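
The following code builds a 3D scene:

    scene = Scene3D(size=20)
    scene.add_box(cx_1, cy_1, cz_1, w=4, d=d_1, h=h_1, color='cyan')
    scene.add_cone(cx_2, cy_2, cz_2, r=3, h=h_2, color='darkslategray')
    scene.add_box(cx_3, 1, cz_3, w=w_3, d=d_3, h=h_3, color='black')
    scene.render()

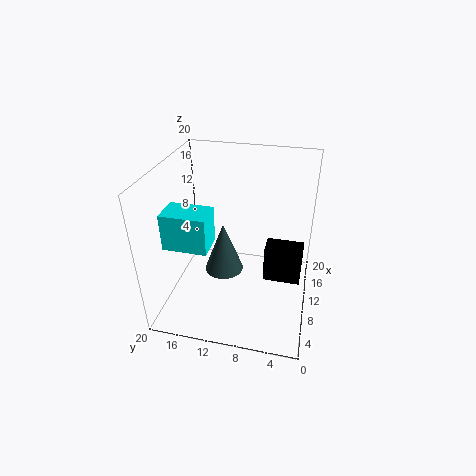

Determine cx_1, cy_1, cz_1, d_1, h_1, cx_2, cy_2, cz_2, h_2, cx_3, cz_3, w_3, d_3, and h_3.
cx_1 = 5
cy_1 = 13
cz_1 = 10
d_1 = 6
h_1 = 5
cx_2 = 13
cy_2 = 13
cz_2 = 2
h_2 = 8
cx_3 = 8
cz_3 = 5
w_3 = 3
d_3 = 5
h_3 = 5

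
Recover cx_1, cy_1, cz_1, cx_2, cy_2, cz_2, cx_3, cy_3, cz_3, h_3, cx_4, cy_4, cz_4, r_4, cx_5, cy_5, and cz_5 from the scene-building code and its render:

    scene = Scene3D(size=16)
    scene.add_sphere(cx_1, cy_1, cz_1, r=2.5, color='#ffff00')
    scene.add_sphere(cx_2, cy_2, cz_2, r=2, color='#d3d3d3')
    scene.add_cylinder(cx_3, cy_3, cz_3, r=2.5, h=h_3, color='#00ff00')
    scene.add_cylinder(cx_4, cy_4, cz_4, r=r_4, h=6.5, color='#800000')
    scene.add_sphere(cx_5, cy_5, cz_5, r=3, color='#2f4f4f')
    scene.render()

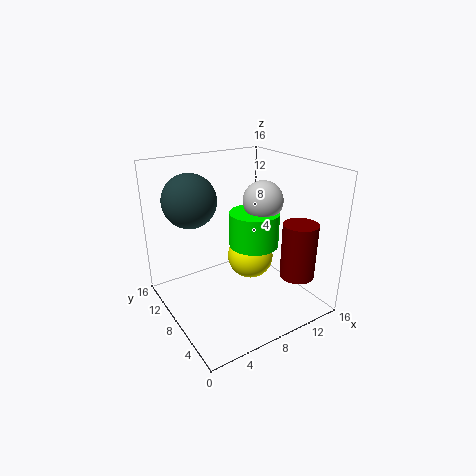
cx_1 = 9
cy_1 = 7
cz_1 = 6
cx_2 = 9
cy_2 = 5
cz_2 = 13
cx_3 = 8
cy_3 = 5
cz_3 = 8.5
h_3 = 3.5
cx_4 = 14
cy_4 = 4.5
cz_4 = 3
r_4 = 2
cx_5 = 4
cy_5 = 11.5
cz_5 = 12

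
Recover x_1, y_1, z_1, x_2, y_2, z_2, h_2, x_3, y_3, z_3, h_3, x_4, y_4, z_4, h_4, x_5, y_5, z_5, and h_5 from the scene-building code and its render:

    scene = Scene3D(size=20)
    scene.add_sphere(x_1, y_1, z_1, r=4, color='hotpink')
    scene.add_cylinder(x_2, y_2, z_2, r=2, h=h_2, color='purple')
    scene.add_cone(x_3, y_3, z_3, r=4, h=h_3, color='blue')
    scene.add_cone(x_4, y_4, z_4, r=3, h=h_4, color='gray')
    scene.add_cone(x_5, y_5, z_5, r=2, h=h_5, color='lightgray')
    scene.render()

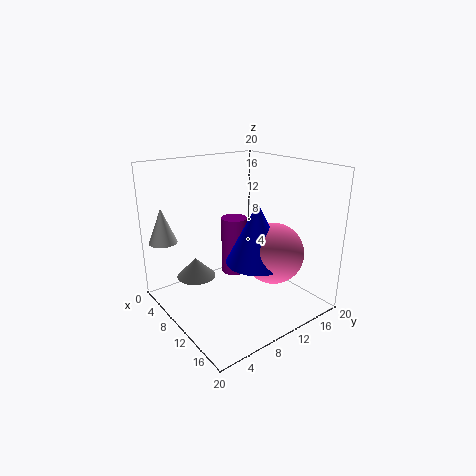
x_1 = 15
y_1 = 12
z_1 = 9
x_2 = 5
y_2 = 13
z_2 = 2
h_2 = 9
x_3 = 14
y_3 = 10
z_3 = 8
h_3 = 8
x_4 = 3
y_4 = 7
z_4 = 2
h_4 = 3
x_5 = 3
y_5 = 2
z_5 = 9
h_5 = 5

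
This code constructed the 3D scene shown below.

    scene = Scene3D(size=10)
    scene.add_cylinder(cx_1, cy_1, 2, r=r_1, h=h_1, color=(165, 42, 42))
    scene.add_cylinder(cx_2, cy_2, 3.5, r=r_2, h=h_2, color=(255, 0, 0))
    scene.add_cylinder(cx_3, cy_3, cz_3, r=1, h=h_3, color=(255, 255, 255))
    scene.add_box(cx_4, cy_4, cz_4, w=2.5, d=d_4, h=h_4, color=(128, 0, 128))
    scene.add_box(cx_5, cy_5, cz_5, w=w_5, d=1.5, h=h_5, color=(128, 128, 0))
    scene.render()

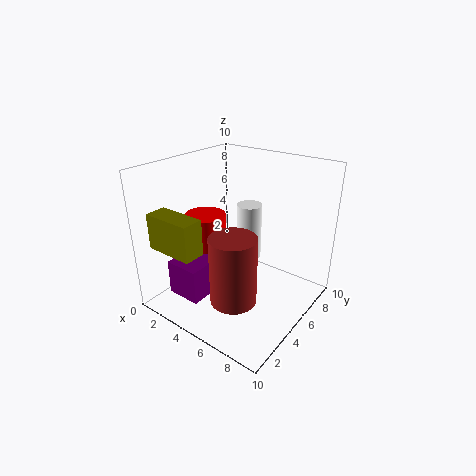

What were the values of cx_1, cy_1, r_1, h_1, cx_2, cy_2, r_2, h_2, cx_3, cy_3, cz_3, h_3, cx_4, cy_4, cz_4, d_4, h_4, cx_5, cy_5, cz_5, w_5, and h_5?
cx_1 = 6.5; cy_1 = 2.5; r_1 = 1.5; h_1 = 4.5; cx_2 = 2; cy_2 = 5; r_2 = 1.5; h_2 = 2.5; cx_3 = 3.5; cy_3 = 8.5; cz_3 = 1.5; h_3 = 4.5; cx_4 = 1.5; cy_4 = 1.5; cz_4 = 1; d_4 = 2.5; h_4 = 2.5; cx_5 = 0.5; cy_5 = 1; cz_5 = 4.5; w_5 = 3.5; h_5 = 2.5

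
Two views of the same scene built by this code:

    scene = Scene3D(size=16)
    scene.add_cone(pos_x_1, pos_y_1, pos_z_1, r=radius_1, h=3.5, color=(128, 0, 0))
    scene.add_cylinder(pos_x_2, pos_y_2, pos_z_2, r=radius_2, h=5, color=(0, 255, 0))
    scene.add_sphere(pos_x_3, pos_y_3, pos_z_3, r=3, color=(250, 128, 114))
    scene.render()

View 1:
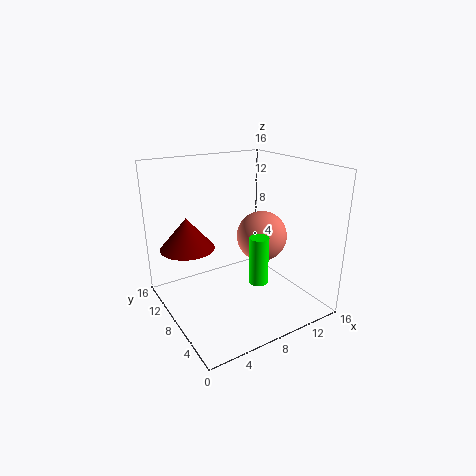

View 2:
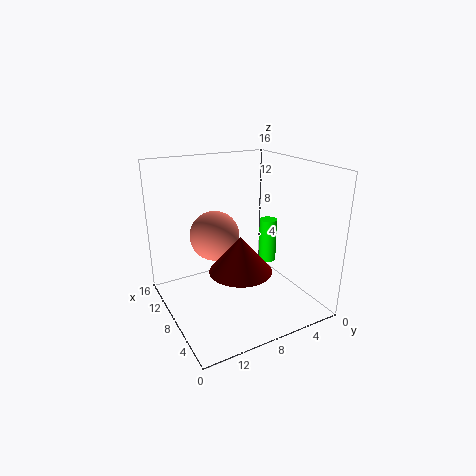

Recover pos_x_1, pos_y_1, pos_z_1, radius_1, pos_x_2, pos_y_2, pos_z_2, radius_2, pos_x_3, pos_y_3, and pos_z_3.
pos_x_1 = 3, pos_y_1 = 10.5, pos_z_1 = 7, radius_1 = 3, pos_x_2 = 8, pos_y_2 = 4, pos_z_2 = 4.5, radius_2 = 1, pos_x_3 = 12, pos_y_3 = 9, pos_z_3 = 7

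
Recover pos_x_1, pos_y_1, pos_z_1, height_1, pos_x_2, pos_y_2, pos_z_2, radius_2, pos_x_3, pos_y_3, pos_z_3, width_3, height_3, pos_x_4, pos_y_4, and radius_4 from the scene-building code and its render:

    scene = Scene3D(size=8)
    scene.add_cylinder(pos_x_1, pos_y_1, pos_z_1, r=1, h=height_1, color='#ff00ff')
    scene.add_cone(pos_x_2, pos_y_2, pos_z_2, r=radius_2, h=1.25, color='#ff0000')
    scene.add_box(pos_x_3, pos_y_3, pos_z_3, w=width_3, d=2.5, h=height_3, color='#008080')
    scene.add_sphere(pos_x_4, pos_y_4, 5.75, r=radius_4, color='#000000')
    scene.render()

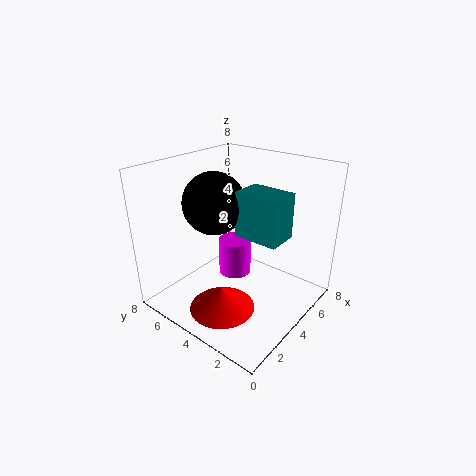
pos_x_1 = 5.25, pos_y_1 = 5.25, pos_z_1 = 0.75, height_1 = 2.25, pos_x_2 = 2, pos_y_2 = 3.5, pos_z_2 = 0.75, radius_2 = 1.75, pos_x_3 = 3.75, pos_y_3 = 1.5, pos_z_3 = 4.25, width_3 = 1.75, height_3 = 2.5, pos_x_4 = 3.75, pos_y_4 = 5.5, radius_4 = 1.75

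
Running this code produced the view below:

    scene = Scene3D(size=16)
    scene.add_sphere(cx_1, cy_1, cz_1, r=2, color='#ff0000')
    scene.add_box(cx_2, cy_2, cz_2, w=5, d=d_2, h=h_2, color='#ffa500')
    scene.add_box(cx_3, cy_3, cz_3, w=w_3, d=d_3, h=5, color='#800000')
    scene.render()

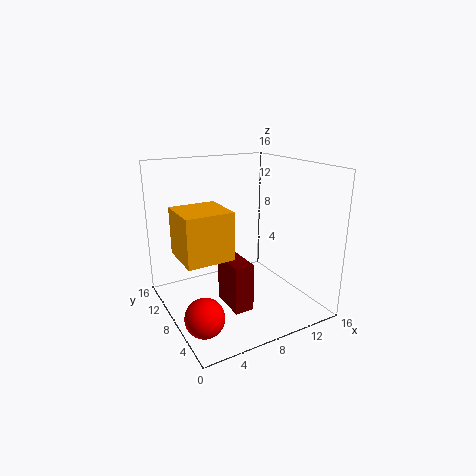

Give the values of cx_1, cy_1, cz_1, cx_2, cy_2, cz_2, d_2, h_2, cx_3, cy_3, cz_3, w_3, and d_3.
cx_1 = 2
cy_1 = 4
cz_1 = 2
cx_2 = 1
cy_2 = 5
cz_2 = 7
d_2 = 5
h_2 = 5
cx_3 = 5
cy_3 = 3
cz_3 = 2
w_3 = 2
d_3 = 4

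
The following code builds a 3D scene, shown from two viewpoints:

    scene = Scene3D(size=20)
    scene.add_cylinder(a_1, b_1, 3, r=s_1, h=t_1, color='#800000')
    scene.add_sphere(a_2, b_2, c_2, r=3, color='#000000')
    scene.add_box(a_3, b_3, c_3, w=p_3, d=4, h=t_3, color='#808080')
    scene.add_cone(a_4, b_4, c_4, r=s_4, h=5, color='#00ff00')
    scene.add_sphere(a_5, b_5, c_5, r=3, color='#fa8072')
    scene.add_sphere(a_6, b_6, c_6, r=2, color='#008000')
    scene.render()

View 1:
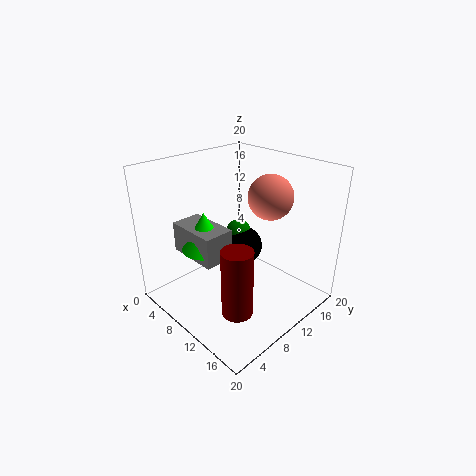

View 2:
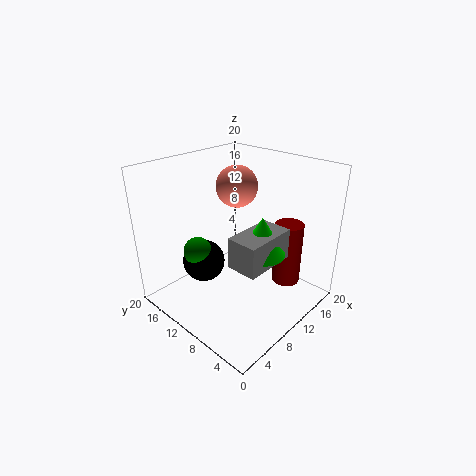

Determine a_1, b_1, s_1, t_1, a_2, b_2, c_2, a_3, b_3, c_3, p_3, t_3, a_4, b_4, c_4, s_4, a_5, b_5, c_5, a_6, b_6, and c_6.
a_1 = 15, b_1 = 5, s_1 = 2, t_1 = 9, a_2 = 7, b_2 = 14, c_2 = 6, a_3 = 5, b_3 = 3, c_3 = 9, p_3 = 7, t_3 = 4, a_4 = 9, b_4 = 5, c_4 = 10, s_4 = 3, a_5 = 13, b_5 = 13, c_5 = 16, a_6 = 6, b_6 = 14, c_6 = 8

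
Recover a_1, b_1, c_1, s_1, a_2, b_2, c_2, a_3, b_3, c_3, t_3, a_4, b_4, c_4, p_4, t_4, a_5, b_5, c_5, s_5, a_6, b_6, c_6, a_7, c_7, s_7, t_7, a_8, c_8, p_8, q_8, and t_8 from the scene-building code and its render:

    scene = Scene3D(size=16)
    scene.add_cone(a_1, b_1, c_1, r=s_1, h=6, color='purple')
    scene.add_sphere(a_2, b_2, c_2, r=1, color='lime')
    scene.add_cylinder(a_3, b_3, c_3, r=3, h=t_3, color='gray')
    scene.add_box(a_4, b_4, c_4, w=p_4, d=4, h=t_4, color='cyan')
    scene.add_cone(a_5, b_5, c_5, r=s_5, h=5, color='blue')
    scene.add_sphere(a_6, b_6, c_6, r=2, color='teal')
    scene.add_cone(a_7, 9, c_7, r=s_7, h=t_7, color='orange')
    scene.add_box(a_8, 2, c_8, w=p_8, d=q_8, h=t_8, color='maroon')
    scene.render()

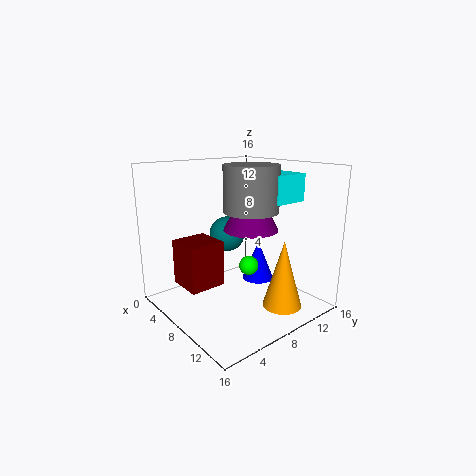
a_1 = 9; b_1 = 9; c_1 = 9; s_1 = 3; a_2 = 11; b_2 = 7; c_2 = 6; a_3 = 9; b_3 = 9; c_3 = 11; t_3 = 5; a_4 = 7; b_4 = 10; c_4 = 12; p_4 = 5; t_4 = 3; a_5 = 6; b_5 = 13; c_5 = 1; s_5 = 2; a_6 = 6; b_6 = 8; c_6 = 8; a_7 = 14; c_7 = 2; s_7 = 2; t_7 = 7; a_8 = 4; c_8 = 3; p_8 = 4; q_8 = 4; t_8 = 5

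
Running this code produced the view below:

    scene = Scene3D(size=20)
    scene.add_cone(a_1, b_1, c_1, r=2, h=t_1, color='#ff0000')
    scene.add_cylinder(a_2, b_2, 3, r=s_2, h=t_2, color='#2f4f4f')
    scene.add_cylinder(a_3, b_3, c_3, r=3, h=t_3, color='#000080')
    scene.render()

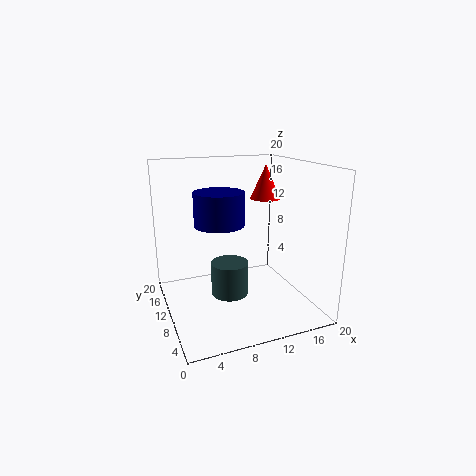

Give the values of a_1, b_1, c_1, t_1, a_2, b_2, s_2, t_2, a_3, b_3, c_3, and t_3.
a_1 = 13.5; b_1 = 9; c_1 = 15.5; t_1 = 4.5; a_2 = 8; b_2 = 8; s_2 = 2.5; t_2 = 4.5; a_3 = 6; b_3 = 6; c_3 = 13.5; t_3 = 4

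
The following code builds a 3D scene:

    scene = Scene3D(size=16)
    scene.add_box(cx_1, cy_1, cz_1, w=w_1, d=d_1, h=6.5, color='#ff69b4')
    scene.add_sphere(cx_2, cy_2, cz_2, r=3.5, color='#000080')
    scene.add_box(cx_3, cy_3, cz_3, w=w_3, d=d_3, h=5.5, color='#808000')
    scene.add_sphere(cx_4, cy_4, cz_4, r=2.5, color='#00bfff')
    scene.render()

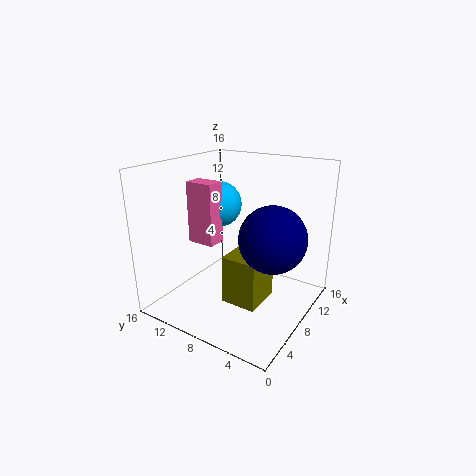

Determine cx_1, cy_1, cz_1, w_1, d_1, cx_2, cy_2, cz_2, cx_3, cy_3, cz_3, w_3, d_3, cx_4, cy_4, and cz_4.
cx_1 = 4.5, cy_1 = 9, cz_1 = 8, w_1 = 2, d_1 = 3, cx_2 = 7.5, cy_2 = 3.5, cz_2 = 9, cx_3 = 5.5, cy_3 = 4.5, cz_3 = 1, w_3 = 4.5, d_3 = 4, cx_4 = 8, cy_4 = 10.5, cz_4 = 11.5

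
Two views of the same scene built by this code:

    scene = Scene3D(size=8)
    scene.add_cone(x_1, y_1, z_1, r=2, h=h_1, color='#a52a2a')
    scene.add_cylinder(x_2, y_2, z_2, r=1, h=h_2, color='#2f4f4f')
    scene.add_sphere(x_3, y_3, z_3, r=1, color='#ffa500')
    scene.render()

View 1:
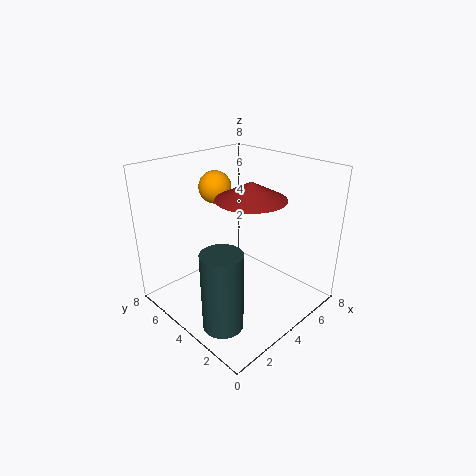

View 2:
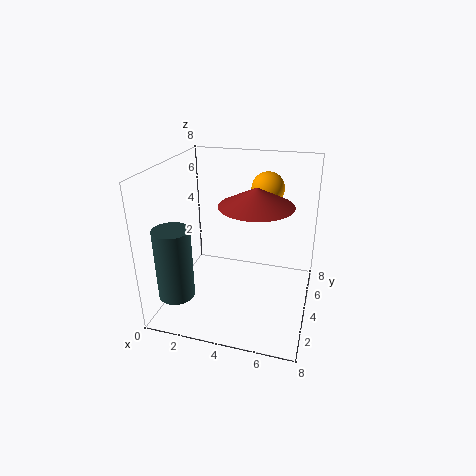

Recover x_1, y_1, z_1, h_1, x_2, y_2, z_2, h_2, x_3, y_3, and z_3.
x_1 = 5
y_1 = 4
z_1 = 6
h_1 = 1
x_2 = 1
y_2 = 2
z_2 = 1
h_2 = 4
x_3 = 5
y_3 = 7
z_3 = 6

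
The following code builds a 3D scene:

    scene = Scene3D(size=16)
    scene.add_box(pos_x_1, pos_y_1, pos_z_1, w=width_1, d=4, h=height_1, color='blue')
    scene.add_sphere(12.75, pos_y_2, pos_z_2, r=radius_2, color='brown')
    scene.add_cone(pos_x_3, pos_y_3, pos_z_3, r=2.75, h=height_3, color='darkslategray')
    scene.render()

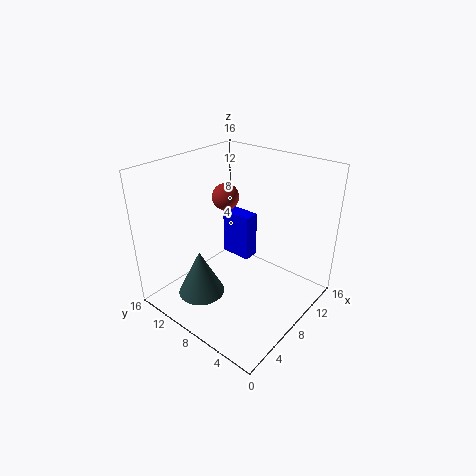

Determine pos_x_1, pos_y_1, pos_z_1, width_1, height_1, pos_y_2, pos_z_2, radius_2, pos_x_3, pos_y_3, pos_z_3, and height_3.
pos_x_1 = 12.25
pos_y_1 = 10
pos_z_1 = 2
width_1 = 2
height_1 = 6
pos_y_2 = 14
pos_z_2 = 9.75
radius_2 = 1.75
pos_x_3 = 5.25
pos_y_3 = 11.5
pos_z_3 = 0.5
height_3 = 5.5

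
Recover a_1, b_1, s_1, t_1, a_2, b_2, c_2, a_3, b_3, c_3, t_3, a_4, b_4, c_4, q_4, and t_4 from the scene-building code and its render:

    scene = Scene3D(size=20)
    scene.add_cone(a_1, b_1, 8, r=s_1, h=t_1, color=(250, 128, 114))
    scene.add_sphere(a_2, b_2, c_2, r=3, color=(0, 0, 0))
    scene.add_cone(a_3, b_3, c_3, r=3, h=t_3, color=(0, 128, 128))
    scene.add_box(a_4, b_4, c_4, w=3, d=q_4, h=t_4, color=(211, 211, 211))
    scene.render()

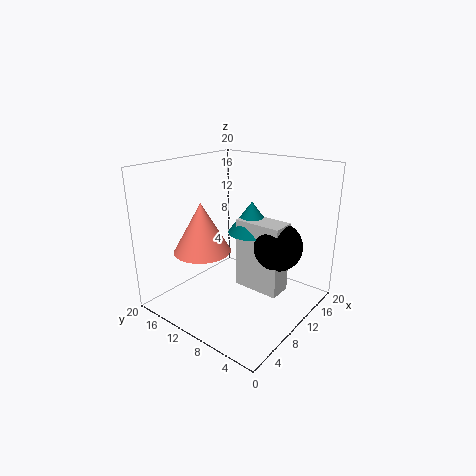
a_1 = 7; b_1 = 14; s_1 = 4; t_1 = 7; a_2 = 9; b_2 = 3; c_2 = 11; a_3 = 9; b_3 = 7; c_3 = 12; t_3 = 4; a_4 = 7; b_4 = 2; c_4 = 5; q_4 = 6; t_4 = 9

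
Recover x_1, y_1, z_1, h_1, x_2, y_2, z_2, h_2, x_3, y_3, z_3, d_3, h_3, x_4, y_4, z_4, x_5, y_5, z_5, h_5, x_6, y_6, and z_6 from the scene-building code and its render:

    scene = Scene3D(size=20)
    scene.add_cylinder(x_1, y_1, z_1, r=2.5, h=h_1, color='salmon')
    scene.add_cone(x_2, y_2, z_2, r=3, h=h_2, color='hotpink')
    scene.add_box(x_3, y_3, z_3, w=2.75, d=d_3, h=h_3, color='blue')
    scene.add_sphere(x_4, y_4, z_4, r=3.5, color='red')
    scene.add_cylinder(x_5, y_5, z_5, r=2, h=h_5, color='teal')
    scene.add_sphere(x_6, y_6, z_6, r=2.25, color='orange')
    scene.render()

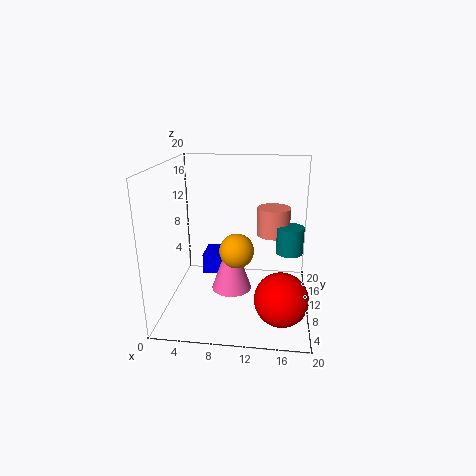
x_1 = 14.75, y_1 = 15.25, z_1 = 8.75, h_1 = 4.25, x_2 = 8.75, y_2 = 12, z_2 = 1, h_2 = 8.5, x_3 = 4.25, y_3 = 12.25, z_3 = 3, d_3 = 4.5, h_3 = 3, x_4 = 16.25, y_4 = 5, z_4 = 3.75, x_5 = 17.25, y_5 = 13.25, z_5 = 6.75, h_5 = 4, x_6 = 10.25, y_6 = 6.75, z_6 = 9.5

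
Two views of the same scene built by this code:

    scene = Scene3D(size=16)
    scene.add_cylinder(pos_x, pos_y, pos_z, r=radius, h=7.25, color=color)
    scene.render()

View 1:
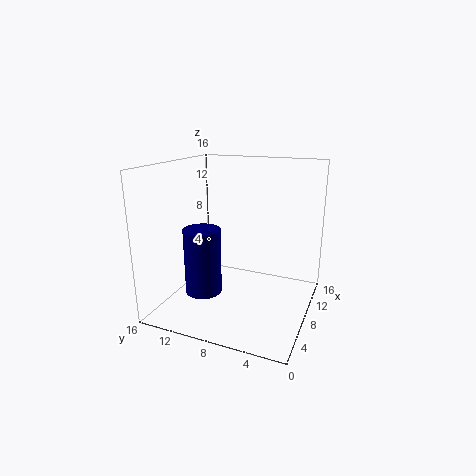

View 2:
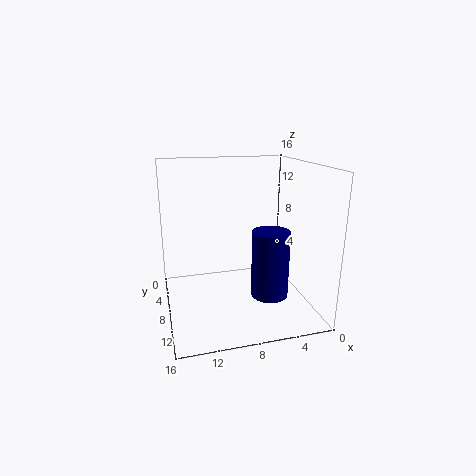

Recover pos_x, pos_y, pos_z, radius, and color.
pos_x = 5.25, pos_y = 11, pos_z = 2.25, radius = 2, color = 'navy'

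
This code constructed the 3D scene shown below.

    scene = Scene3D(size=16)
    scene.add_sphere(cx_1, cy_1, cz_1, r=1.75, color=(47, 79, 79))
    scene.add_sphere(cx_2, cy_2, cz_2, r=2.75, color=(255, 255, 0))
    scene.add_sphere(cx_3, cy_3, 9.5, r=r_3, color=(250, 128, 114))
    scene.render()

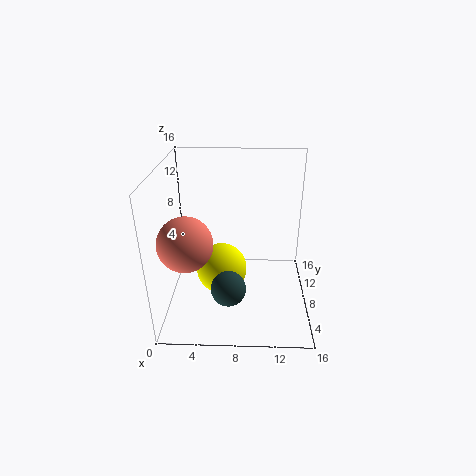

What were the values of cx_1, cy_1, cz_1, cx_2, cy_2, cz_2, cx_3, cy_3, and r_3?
cx_1 = 7.25; cy_1 = 2.5; cz_1 = 5.25; cx_2 = 6.25; cy_2 = 6.5; cz_2 = 5; cx_3 = 3; cy_3 = 3.75; r_3 = 2.75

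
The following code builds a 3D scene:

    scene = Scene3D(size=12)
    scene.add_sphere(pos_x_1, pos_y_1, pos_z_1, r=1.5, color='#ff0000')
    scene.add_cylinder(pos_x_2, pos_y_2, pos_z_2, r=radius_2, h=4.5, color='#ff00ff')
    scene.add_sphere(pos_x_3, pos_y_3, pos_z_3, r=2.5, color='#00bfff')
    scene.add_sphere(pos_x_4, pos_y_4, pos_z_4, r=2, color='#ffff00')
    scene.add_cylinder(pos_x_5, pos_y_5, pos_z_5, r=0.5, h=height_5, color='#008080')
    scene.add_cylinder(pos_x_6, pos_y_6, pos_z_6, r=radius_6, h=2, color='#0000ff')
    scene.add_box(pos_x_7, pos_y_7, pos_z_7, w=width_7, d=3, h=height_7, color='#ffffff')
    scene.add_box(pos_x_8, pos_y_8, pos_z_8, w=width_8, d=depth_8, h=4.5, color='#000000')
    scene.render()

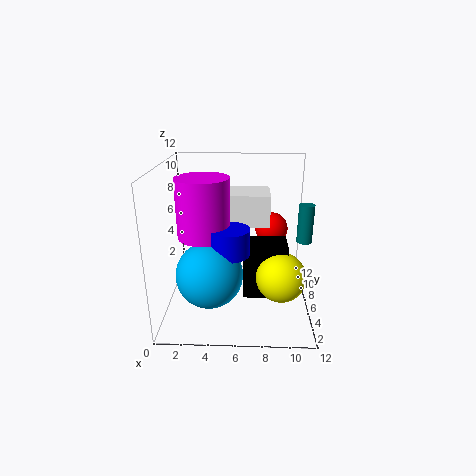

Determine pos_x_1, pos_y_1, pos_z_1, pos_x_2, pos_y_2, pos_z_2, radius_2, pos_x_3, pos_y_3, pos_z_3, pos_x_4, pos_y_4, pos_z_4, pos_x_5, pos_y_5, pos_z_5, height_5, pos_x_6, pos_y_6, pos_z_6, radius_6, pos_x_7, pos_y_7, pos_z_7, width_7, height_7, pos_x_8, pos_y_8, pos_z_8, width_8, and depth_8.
pos_x_1 = 9; pos_y_1 = 9.5; pos_z_1 = 5.5; pos_x_2 = 3.5; pos_y_2 = 4; pos_z_2 = 7; radius_2 = 2; pos_x_3 = 4; pos_y_3 = 2.5; pos_z_3 = 4.5; pos_x_4 = 9.5; pos_y_4 = 4; pos_z_4 = 3.5; pos_x_5 = 10.5; pos_y_5 = 1; pos_z_5 = 8; height_5 = 2.5; pos_x_6 = 5.5; pos_y_6 = 3; pos_z_6 = 6; radius_6 = 1.5; pos_x_7 = 4.5; pos_y_7 = 4.5; pos_z_7 = 7.5; width_7 = 4; height_7 = 2.5; pos_x_8 = 6.5; pos_y_8 = 4; pos_z_8 = 1.5; width_8 = 3.5; depth_8 = 2.5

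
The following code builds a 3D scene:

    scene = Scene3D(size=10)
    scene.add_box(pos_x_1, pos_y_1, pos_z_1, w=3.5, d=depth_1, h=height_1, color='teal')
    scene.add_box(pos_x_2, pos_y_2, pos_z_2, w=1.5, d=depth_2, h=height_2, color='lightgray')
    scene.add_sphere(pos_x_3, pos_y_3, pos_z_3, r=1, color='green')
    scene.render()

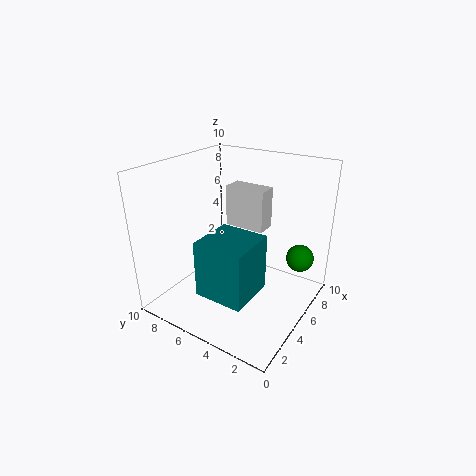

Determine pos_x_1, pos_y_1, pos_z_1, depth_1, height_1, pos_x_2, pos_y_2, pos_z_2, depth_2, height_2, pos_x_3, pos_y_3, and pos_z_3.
pos_x_1 = 2, pos_y_1 = 3, pos_z_1 = 1.5, depth_1 = 3.5, height_1 = 4, pos_x_2 = 6.5, pos_y_2 = 4, pos_z_2 = 5, depth_2 = 3, height_2 = 3, pos_x_3 = 8, pos_y_3 = 1.5, pos_z_3 = 3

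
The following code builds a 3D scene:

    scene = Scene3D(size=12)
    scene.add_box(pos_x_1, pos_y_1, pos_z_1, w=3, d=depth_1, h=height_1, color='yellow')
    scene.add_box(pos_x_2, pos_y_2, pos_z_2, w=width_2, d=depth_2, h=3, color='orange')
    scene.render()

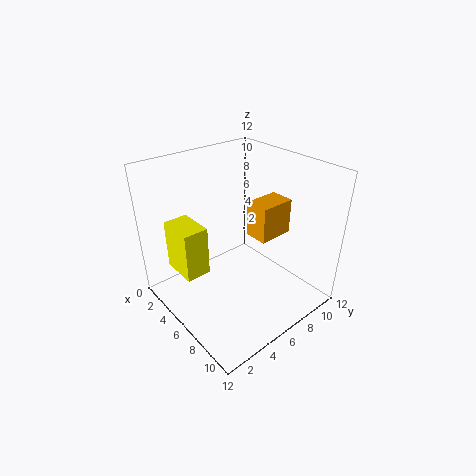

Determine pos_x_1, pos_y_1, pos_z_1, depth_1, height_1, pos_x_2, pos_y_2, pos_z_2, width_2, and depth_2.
pos_x_1 = 3, pos_y_1 = 1, pos_z_1 = 4, depth_1 = 2, height_1 = 4, pos_x_2 = 6, pos_y_2 = 7, pos_z_2 = 6, width_2 = 2, depth_2 = 3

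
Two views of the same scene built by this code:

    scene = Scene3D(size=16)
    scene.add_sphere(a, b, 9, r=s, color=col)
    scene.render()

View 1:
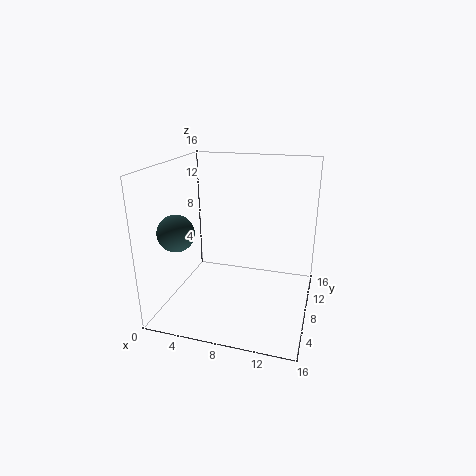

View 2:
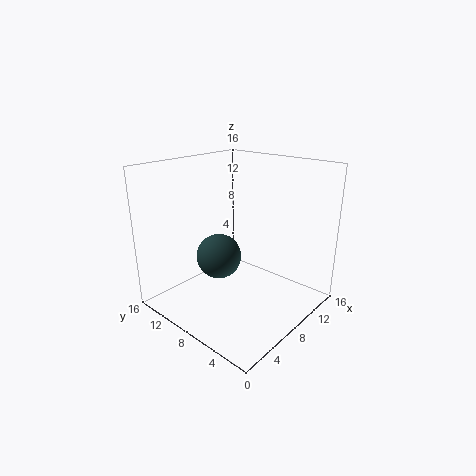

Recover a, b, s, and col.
a = 2; b = 5; s = 2; col = 'darkslategray'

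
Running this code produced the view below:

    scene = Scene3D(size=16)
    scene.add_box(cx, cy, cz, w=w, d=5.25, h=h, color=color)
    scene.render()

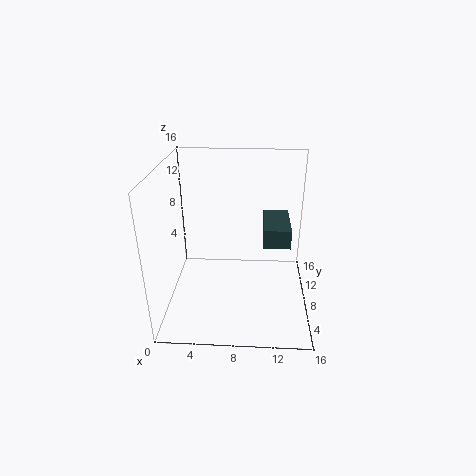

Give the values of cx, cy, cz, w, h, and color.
cx = 10.75; cy = 5; cz = 8.5; w = 2.75; h = 2; color = 'darkslategray'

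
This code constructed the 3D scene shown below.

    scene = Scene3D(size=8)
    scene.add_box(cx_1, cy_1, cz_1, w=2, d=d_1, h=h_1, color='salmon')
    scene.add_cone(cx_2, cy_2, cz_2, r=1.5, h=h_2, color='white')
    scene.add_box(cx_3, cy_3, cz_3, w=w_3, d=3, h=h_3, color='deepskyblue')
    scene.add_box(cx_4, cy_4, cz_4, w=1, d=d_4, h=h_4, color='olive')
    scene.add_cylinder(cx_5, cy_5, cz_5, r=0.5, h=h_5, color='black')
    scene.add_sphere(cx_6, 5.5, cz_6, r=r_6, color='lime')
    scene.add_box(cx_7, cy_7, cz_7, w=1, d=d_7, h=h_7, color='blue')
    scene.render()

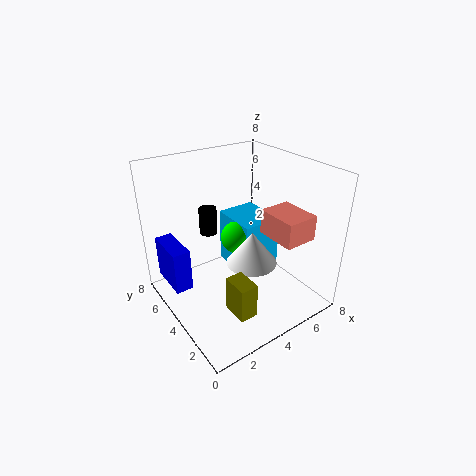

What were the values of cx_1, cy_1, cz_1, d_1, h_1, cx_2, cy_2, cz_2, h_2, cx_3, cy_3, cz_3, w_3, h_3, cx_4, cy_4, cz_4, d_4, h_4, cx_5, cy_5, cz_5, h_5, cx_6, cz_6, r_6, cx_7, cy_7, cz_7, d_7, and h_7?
cx_1 = 6, cy_1 = 2, cz_1 = 3.5, d_1 = 2.5, h_1 = 1.5, cx_2 = 5, cy_2 = 4, cz_2 = 2, h_2 = 2, cx_3 = 5, cy_3 = 4.5, cz_3 = 0.5, w_3 = 2.5, h_3 = 3.5, cx_4 = 2.5, cy_4 = 1.5, cz_4 = 0.5, d_4 = 1.5, h_4 = 2, cx_5 = 3, cy_5 = 5.5, cz_5 = 4, h_5 = 1.5, cx_6 = 5, cz_6 = 3, r_6 = 1, cx_7 = 0.5, cy_7 = 5, cz_7 = 1, d_7 = 2.5, h_7 = 2.5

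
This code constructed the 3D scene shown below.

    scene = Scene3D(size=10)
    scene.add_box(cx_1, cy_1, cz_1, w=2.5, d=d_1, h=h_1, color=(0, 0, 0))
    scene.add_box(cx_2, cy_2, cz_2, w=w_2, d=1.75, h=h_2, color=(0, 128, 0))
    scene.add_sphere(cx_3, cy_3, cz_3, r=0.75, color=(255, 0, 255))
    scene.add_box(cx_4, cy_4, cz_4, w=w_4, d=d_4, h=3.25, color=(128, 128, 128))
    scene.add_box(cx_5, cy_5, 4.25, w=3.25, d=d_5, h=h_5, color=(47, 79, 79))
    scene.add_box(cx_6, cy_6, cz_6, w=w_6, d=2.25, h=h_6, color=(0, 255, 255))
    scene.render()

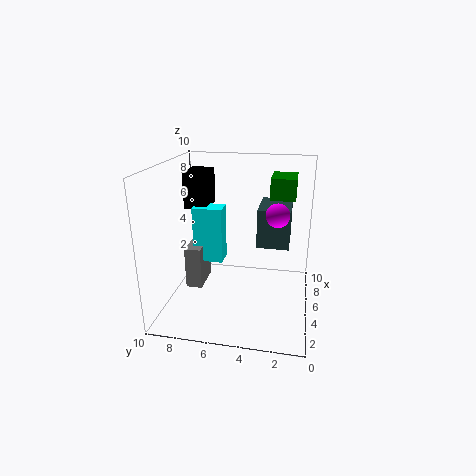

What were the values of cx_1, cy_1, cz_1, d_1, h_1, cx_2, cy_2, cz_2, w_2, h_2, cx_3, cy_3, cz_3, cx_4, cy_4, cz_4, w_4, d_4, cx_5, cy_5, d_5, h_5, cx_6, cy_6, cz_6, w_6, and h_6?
cx_1 = 6.75, cy_1 = 7.75, cz_1 = 6.25, d_1 = 1.75, h_1 = 2.75, cx_2 = 6, cy_2 = 1.25, cz_2 = 7.5, w_2 = 2.5, h_2 = 1.5, cx_3 = 3.75, cy_3 = 2.25, cz_3 = 7.25, cx_4 = 5.5, cy_4 = 8, cz_4 = 0.25, w_4 = 2.75, d_4 = 1.25, cx_5 = 5.25, cy_5 = 1.5, d_5 = 2.25, h_5 = 2.75, cx_6 = 6.25, cy_6 = 6.5, cz_6 = 2.25, w_6 = 1.5, h_6 = 4.25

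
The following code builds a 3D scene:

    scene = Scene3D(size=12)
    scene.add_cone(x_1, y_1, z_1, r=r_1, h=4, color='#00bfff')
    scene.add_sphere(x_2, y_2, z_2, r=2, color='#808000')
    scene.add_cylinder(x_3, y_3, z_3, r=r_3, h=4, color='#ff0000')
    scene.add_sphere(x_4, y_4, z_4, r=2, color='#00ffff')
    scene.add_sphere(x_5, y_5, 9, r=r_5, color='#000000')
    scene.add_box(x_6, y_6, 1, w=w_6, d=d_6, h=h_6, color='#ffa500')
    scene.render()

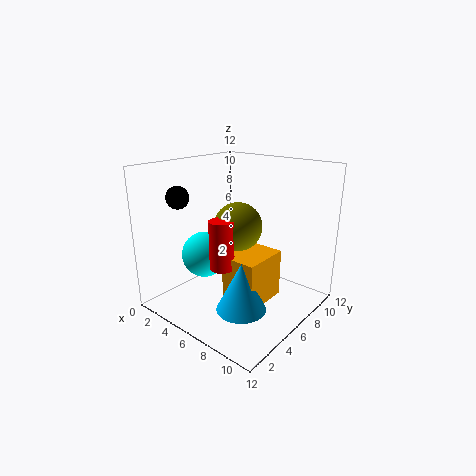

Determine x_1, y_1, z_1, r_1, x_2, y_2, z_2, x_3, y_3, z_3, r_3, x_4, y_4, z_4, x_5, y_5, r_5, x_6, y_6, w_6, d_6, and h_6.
x_1 = 8; y_1 = 4; z_1 = 1; r_1 = 2; x_2 = 6; y_2 = 6; z_2 = 7; x_3 = 6; y_3 = 4; z_3 = 4; r_3 = 1; x_4 = 3; y_4 = 5; z_4 = 4; x_5 = 1; y_5 = 4; r_5 = 1; x_6 = 6; y_6 = 4; w_6 = 3; d_6 = 4; h_6 = 4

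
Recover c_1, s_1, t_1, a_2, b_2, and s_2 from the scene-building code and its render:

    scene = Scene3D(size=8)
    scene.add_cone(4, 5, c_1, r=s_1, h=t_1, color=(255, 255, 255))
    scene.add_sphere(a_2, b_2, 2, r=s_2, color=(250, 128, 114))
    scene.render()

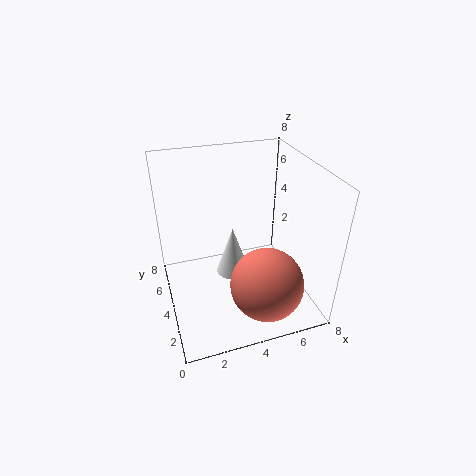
c_1 = 1
s_1 = 1
t_1 = 3
a_2 = 5
b_2 = 2
s_2 = 2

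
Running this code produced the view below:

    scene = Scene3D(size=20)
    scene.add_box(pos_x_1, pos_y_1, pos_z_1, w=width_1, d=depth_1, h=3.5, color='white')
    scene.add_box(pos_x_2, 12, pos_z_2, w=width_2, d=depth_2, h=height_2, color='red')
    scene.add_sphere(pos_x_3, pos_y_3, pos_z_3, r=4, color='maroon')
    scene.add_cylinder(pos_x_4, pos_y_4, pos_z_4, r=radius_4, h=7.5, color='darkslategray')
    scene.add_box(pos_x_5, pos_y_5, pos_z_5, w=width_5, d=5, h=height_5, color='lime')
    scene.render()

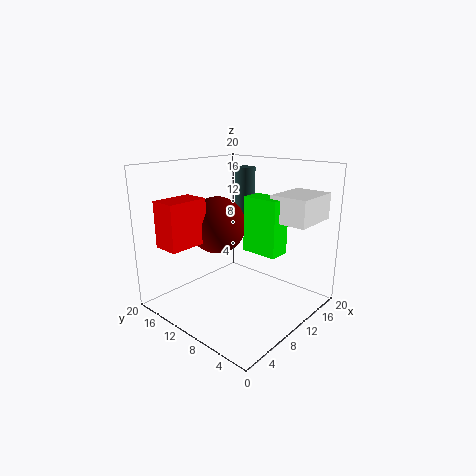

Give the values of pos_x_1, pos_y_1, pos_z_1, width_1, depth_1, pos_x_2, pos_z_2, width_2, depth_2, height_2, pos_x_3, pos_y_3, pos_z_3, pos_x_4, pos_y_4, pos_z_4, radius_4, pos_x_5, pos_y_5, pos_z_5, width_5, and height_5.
pos_x_1 = 11, pos_y_1 = 0.5, pos_z_1 = 13, width_1 = 6.5, depth_1 = 5, pos_x_2 = 0.5, pos_z_2 = 10, width_2 = 5.5, depth_2 = 3.5, height_2 = 6, pos_x_3 = 9, pos_y_3 = 13, pos_z_3 = 11.5, pos_x_4 = 15, pos_y_4 = 13, pos_z_4 = 11.5, radius_4 = 1.5, pos_x_5 = 10, pos_y_5 = 4, pos_z_5 = 8.5, width_5 = 3, height_5 = 7.5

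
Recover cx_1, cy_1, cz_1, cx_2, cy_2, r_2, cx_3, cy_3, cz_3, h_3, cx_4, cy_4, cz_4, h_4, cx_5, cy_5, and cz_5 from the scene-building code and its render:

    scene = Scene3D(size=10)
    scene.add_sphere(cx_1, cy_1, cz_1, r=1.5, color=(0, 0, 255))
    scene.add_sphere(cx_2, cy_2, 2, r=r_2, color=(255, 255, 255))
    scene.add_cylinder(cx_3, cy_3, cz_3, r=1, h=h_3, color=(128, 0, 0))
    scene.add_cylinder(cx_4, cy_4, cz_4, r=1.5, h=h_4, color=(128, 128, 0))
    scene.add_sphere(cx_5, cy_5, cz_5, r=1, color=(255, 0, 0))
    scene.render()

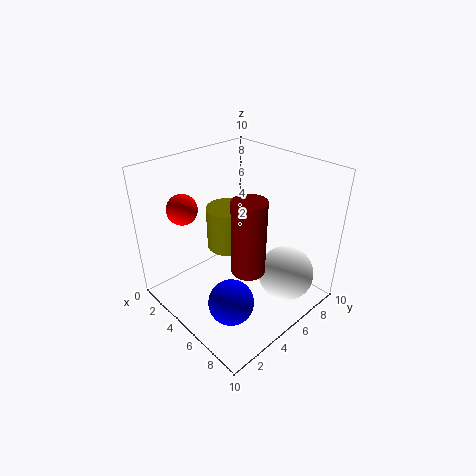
cx_1 = 7, cy_1 = 2.5, cz_1 = 2, cx_2 = 7.5, cy_2 = 7.5, r_2 = 2, cx_3 = 8, cy_3 = 3, cz_3 = 5, h_3 = 4.5, cx_4 = 4, cy_4 = 5, cz_4 = 4, h_4 = 3, cx_5 = 3, cy_5 = 2, cz_5 = 7.5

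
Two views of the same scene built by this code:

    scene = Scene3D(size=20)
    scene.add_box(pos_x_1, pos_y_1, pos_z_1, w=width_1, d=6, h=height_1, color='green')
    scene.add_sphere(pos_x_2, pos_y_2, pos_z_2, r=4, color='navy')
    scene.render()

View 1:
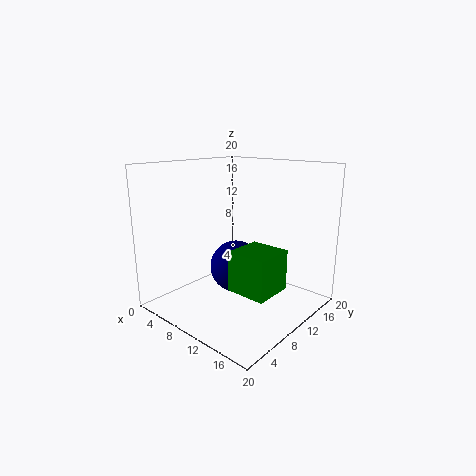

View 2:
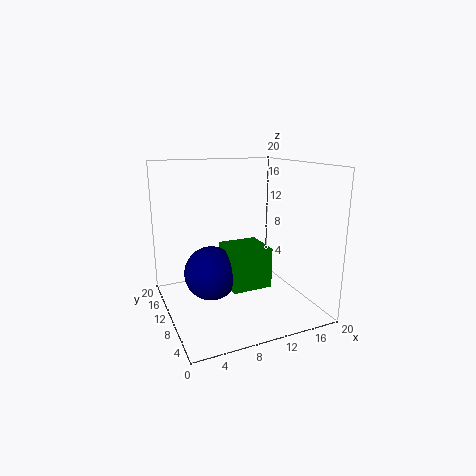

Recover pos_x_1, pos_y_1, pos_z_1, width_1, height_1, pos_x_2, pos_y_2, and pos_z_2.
pos_x_1 = 9, pos_y_1 = 9, pos_z_1 = 2, width_1 = 6, height_1 = 6, pos_x_2 = 7, pos_y_2 = 13, pos_z_2 = 4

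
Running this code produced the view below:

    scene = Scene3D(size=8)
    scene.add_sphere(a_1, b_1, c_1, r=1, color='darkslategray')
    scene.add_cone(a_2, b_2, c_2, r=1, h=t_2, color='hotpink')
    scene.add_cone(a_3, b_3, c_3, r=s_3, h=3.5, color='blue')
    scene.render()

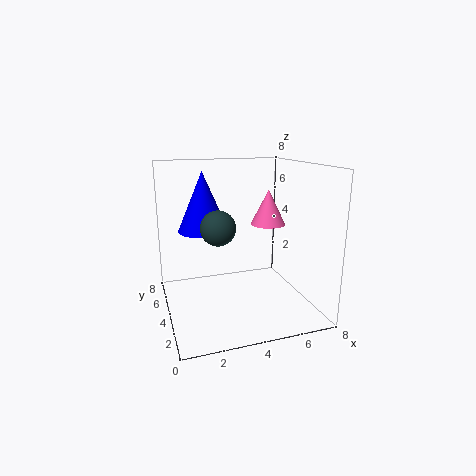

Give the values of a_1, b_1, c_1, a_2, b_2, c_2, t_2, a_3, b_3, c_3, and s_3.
a_1 = 3
b_1 = 4.5
c_1 = 4.5
a_2 = 6
b_2 = 4.5
c_2 = 4.5
t_2 = 2
a_3 = 2.5
b_3 = 6
c_3 = 4
s_3 = 1.5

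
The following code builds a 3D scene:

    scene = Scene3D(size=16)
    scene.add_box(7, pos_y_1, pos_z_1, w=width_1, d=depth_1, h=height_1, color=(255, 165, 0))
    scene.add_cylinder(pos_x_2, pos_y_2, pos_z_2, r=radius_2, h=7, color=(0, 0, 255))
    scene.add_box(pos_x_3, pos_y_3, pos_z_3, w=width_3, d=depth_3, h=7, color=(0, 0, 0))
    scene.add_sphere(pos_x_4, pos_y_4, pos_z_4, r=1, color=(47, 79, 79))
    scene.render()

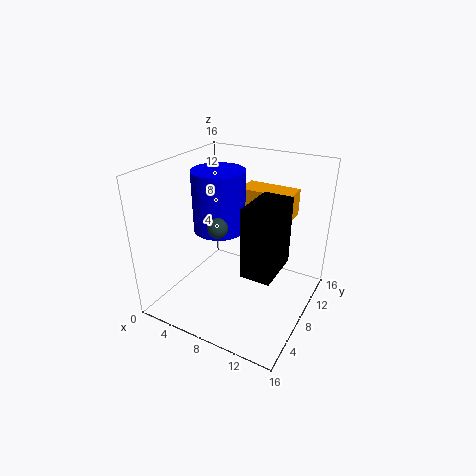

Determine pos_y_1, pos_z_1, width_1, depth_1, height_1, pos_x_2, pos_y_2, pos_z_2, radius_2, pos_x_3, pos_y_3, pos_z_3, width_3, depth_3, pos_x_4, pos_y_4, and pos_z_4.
pos_y_1 = 10, pos_z_1 = 10, width_1 = 6, depth_1 = 3, height_1 = 3, pos_x_2 = 5, pos_y_2 = 9, pos_z_2 = 8, radius_2 = 3, pos_x_3 = 11, pos_y_3 = 3, pos_z_3 = 7, width_3 = 3, depth_3 = 5, pos_x_4 = 8, pos_y_4 = 4, pos_z_4 = 11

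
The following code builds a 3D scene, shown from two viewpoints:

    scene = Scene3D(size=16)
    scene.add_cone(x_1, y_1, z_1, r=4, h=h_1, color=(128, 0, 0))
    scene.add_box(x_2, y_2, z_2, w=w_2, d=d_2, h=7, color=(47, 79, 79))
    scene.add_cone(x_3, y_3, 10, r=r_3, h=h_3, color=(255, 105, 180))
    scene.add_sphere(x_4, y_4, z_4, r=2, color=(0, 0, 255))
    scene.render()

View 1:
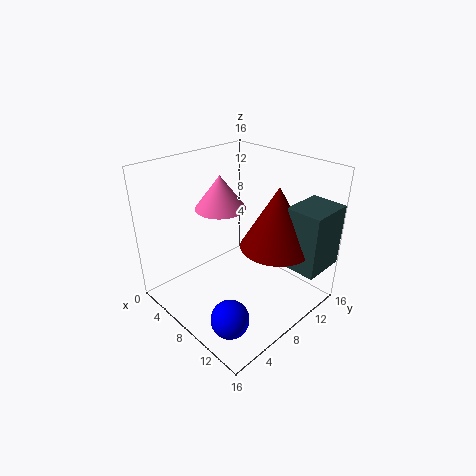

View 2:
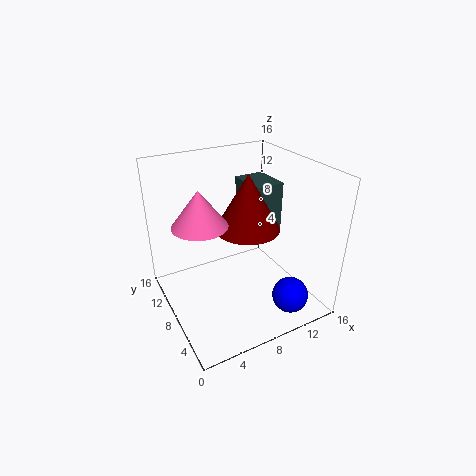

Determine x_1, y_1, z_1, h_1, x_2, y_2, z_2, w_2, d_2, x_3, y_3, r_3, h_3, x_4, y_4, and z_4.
x_1 = 11; y_1 = 11; z_1 = 7; h_1 = 7; x_2 = 12; y_2 = 11; z_2 = 5; w_2 = 4; d_2 = 5; x_3 = 4; y_3 = 9; r_3 = 3; h_3 = 4; x_4 = 12; y_4 = 3; z_4 = 2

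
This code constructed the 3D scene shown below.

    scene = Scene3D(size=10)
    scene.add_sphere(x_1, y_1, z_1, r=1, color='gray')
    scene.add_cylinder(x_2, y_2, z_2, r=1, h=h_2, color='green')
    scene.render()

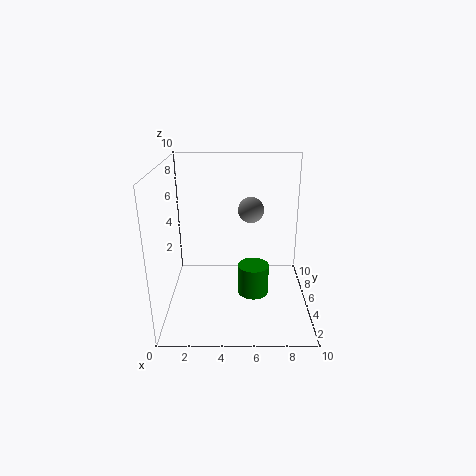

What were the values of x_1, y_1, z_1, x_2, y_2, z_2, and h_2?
x_1 = 6, y_1 = 8, z_1 = 6, x_2 = 6, y_2 = 3, z_2 = 2, h_2 = 2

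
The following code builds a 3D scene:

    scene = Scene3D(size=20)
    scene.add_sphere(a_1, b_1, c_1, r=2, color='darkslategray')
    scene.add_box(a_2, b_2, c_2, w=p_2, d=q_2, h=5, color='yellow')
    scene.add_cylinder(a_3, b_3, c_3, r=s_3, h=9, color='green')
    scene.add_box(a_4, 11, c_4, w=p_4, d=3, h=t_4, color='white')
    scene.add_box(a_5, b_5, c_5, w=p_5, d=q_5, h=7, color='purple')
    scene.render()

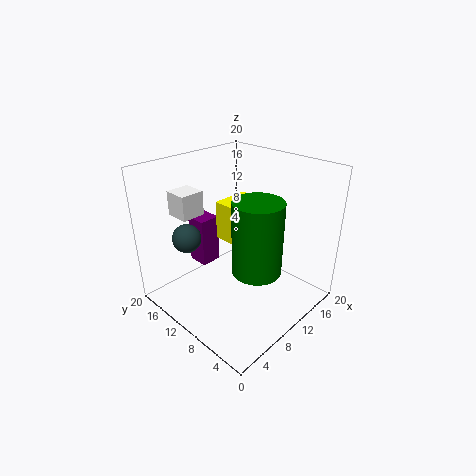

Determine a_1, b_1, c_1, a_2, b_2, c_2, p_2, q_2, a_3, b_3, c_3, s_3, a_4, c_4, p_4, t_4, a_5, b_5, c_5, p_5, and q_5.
a_1 = 5
b_1 = 15
c_1 = 10
a_2 = 7
b_2 = 8
c_2 = 11
p_2 = 5
q_2 = 3
a_3 = 7
b_3 = 4
c_3 = 9
s_3 = 3
a_4 = 2
c_4 = 15
p_4 = 3
t_4 = 3
a_5 = 7
b_5 = 14
c_5 = 5
p_5 = 3
q_5 = 3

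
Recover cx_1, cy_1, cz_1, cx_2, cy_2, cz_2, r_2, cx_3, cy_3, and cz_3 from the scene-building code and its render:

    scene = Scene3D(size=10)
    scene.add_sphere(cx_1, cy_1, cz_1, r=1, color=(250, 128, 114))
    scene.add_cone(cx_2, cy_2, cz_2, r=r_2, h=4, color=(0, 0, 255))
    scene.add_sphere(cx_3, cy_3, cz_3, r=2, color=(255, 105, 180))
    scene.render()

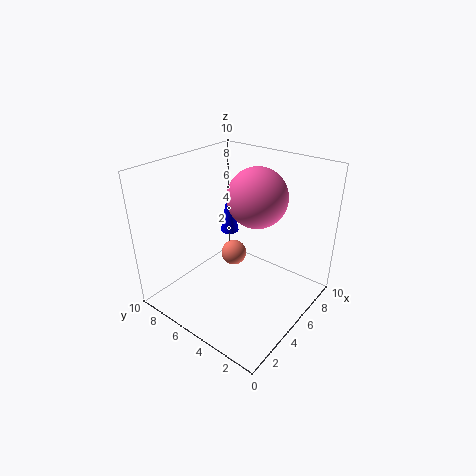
cx_1 = 7, cy_1 = 7, cz_1 = 2, cx_2 = 8, cy_2 = 8.25, cz_2 = 3.25, r_2 = 0.75, cx_3 = 5.75, cy_3 = 4, cz_3 = 8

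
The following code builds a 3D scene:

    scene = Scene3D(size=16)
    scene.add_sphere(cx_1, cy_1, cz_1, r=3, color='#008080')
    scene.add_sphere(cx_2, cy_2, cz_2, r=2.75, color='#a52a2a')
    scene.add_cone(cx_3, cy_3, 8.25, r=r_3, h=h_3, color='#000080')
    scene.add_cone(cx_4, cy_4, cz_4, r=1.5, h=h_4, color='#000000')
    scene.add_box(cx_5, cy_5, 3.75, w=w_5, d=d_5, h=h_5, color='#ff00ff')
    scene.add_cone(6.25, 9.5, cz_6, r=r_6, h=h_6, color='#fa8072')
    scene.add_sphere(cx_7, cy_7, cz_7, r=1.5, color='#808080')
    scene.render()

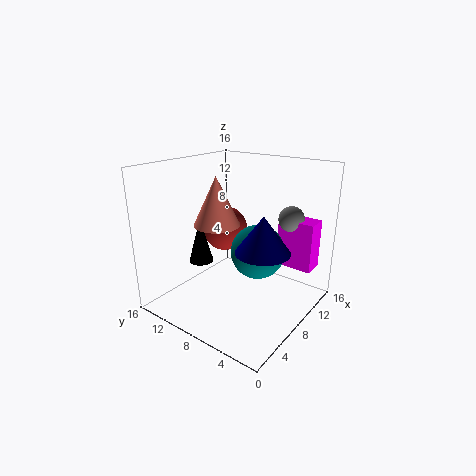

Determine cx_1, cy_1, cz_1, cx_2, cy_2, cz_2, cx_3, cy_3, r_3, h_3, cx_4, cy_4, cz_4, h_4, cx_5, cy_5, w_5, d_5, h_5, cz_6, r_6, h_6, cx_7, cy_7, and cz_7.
cx_1 = 9
cy_1 = 6
cz_1 = 6.5
cx_2 = 11
cy_2 = 12.25
cz_2 = 7.25
cx_3 = 6
cy_3 = 3.5
r_3 = 2.75
h_3 = 3.75
cx_4 = 8
cy_4 = 13.75
cz_4 = 3.5
h_4 = 5.5
cx_5 = 12.5
cy_5 = 1.25
w_5 = 2.5
d_5 = 4.25
h_5 = 5.75
cz_6 = 9.75
r_6 = 2.5
h_6 = 5.25
cx_7 = 13.25
cy_7 = 4.25
cz_7 = 9.5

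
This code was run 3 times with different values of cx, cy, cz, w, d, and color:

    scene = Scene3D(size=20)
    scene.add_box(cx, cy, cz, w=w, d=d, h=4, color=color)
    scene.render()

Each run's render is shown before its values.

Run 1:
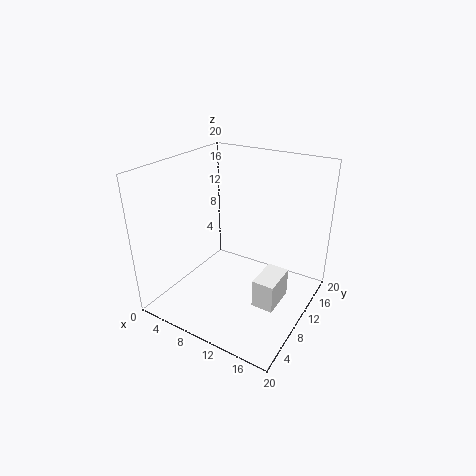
cx = 14, cy = 7, cz = 2, w = 3, d = 5, color = 'white'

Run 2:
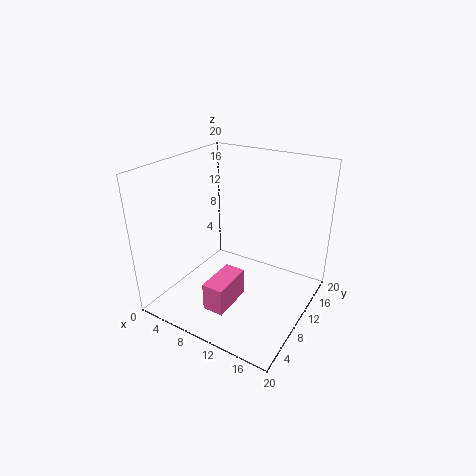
cx = 8, cy = 4, cz = 1, w = 3, d = 6, color = 'hotpink'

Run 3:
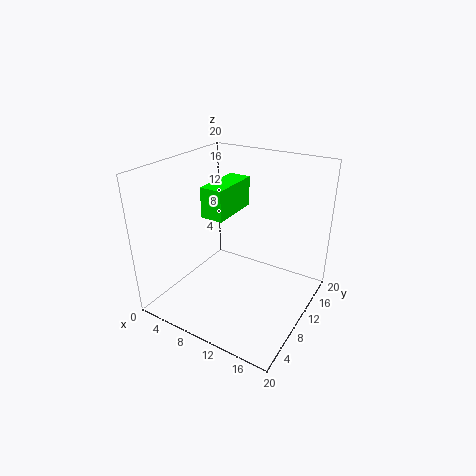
cx = 7, cy = 6, cz = 14, w = 3, d = 7, color = 'lime'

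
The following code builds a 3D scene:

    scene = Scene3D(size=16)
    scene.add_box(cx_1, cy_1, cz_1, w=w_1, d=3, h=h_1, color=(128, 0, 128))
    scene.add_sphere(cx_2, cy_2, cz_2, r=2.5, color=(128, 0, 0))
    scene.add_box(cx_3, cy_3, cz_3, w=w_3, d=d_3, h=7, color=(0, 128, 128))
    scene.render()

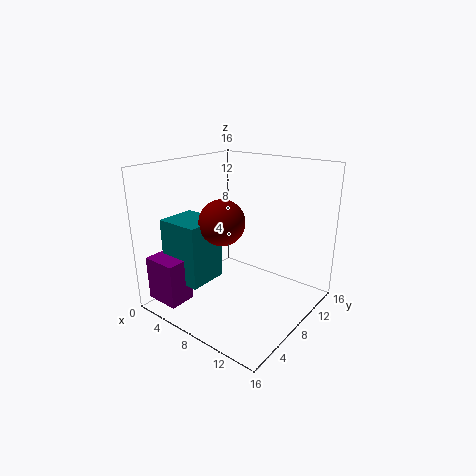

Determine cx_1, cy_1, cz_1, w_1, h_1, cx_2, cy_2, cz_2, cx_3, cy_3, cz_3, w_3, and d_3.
cx_1 = 0.5, cy_1 = 1, cz_1 = 1, w_1 = 4, h_1 = 5, cx_2 = 7, cy_2 = 6.5, cz_2 = 10, cx_3 = 1, cy_3 = 3, cz_3 = 3, w_3 = 5, d_3 = 4.5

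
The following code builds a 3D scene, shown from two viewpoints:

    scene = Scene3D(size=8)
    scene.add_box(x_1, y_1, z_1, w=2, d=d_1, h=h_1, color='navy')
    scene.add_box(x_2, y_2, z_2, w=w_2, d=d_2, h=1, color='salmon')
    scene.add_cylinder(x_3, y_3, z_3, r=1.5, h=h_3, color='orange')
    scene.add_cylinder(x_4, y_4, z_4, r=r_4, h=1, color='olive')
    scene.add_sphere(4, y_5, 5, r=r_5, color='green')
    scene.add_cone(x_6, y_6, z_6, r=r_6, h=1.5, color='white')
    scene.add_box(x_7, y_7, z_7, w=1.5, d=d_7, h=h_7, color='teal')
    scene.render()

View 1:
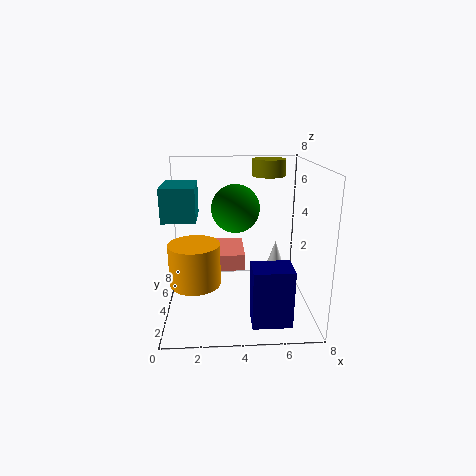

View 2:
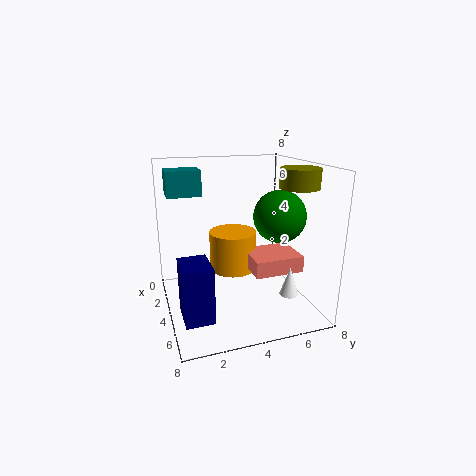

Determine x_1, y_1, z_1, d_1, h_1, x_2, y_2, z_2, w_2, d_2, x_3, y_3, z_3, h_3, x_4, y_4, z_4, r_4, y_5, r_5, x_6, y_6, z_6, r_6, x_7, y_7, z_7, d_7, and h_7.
x_1 = 4.5, y_1 = 0.5, z_1 = 0.5, d_1 = 1.5, h_1 = 3, x_2 = 2, y_2 = 5, z_2 = 1.5, w_2 = 2.5, d_2 = 3, x_3 = 1.5, y_3 = 4.5, z_3 = 1, h_3 = 2.5, x_4 = 6, y_4 = 6.5, z_4 = 7, r_4 = 1, y_5 = 6.5, r_5 = 1.5, x_6 = 6.5, y_6 = 6, z_6 = 1.5, r_6 = 0.5, x_7 = 0.5, y_7 = 0.5, z_7 = 6, d_7 = 2, h_7 = 1.5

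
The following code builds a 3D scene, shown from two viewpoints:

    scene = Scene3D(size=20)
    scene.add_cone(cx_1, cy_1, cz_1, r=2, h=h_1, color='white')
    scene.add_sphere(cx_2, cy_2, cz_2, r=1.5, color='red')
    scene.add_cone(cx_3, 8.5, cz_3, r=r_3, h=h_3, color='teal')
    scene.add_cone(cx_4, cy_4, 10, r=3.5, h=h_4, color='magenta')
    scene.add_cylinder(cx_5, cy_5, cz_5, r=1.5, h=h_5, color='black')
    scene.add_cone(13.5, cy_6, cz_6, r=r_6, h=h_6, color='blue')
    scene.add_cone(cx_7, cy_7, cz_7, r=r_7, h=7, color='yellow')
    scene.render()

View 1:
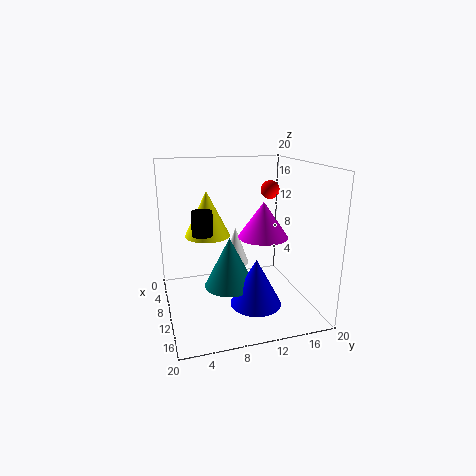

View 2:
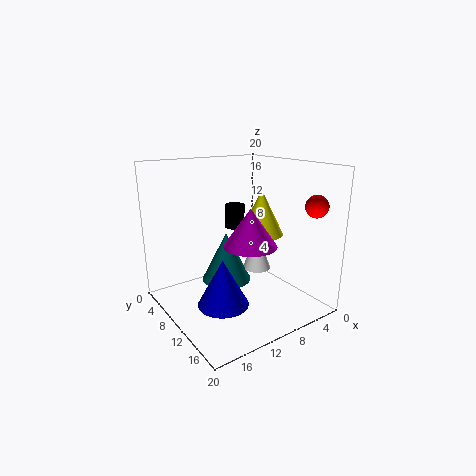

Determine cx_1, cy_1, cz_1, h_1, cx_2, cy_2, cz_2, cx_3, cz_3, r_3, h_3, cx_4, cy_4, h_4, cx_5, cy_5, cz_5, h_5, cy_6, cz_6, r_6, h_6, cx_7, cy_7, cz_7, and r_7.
cx_1 = 7, cy_1 = 10.5, cz_1 = 5, h_1 = 5.5, cx_2 = 3, cy_2 = 17.5, cz_2 = 15, cx_3 = 11, cz_3 = 3.5, r_3 = 3.5, h_3 = 7, cx_4 = 10.5, cy_4 = 13.5, h_4 = 5, cx_5 = 7.5, cy_5 = 5.5, cz_5 = 10, h_5 = 3.5, cy_6 = 11.5, cz_6 = 1.5, r_6 = 3.5, h_6 = 6.5, cx_7 = 3.5, cy_7 = 7, cz_7 = 8.5, r_7 = 3.5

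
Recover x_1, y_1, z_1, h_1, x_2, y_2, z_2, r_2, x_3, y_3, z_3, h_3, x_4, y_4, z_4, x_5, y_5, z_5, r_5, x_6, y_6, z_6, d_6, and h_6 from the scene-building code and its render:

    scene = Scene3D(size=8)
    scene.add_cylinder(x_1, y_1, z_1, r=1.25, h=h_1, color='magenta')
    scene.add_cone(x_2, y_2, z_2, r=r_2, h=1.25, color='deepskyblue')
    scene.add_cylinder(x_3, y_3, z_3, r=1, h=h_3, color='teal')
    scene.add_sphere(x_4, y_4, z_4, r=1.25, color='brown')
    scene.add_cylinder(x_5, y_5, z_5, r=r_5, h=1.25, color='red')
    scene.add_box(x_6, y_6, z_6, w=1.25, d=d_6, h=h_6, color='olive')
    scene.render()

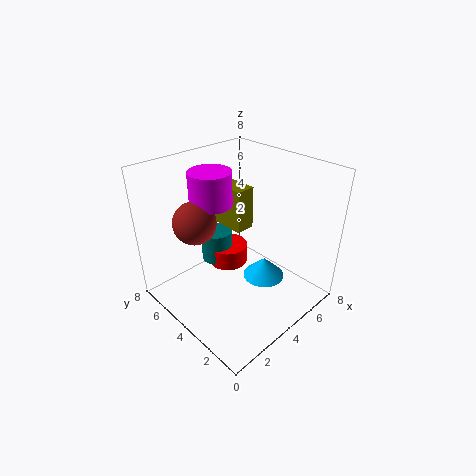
x_1 = 4
y_1 = 6.25
z_1 = 5.25
h_1 = 2
x_2 = 5.75
y_2 = 3.5
z_2 = 0.75
r_2 = 1.25
x_3 = 4.75
y_3 = 6.75
z_3 = 1
h_3 = 2
x_4 = 2.75
y_4 = 6.25
z_4 = 4.5
x_5 = 5.25
y_5 = 6.25
z_5 = 0.75
r_5 = 1.25
x_6 = 5.5
y_6 = 5.5
z_6 = 3
d_6 = 2.25
h_6 = 2.75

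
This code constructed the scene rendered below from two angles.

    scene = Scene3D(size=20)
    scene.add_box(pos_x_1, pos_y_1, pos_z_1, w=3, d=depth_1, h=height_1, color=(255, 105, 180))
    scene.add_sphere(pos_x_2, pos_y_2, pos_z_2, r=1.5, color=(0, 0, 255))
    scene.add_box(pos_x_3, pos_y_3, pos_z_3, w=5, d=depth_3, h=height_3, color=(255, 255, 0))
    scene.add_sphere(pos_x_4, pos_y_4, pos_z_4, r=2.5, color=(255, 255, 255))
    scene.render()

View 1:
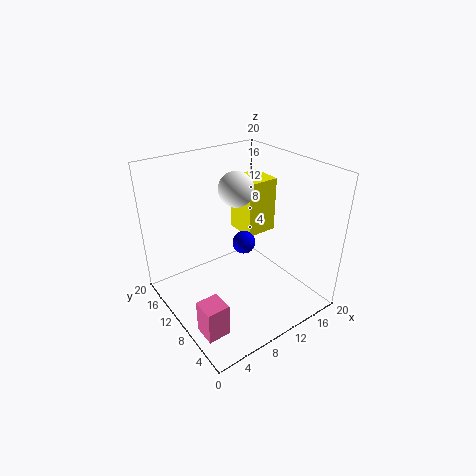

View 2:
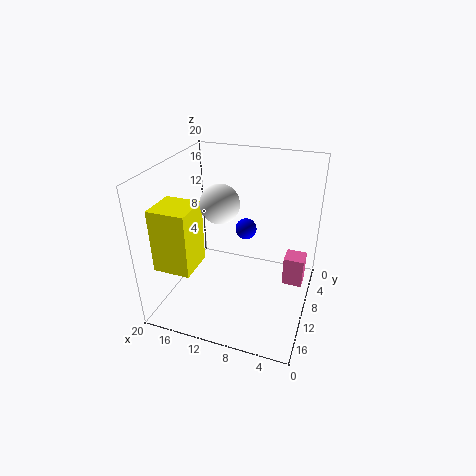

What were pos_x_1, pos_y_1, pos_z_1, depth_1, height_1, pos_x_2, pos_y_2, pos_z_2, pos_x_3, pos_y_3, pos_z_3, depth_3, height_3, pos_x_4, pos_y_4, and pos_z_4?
pos_x_1 = 1
pos_y_1 = 3.5
pos_z_1 = 1
depth_1 = 3
height_1 = 4.5
pos_x_2 = 9.5
pos_y_2 = 8
pos_z_2 = 10.5
pos_x_3 = 14
pos_y_3 = 12.5
pos_z_3 = 7.5
depth_3 = 5
height_3 = 8.5
pos_x_4 = 11.5
pos_y_4 = 12.5
pos_z_4 = 16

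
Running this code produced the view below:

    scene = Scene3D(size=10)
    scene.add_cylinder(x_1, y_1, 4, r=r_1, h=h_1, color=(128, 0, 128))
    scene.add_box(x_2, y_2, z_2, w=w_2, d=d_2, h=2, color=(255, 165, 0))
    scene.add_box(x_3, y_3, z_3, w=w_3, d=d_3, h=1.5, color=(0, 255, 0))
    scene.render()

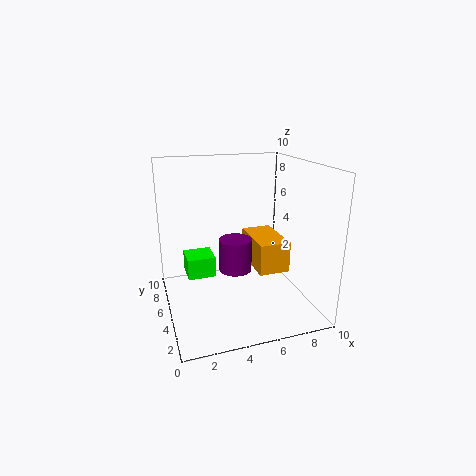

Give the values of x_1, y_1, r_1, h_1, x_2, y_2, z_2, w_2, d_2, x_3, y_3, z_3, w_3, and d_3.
x_1 = 4; y_1 = 2.5; r_1 = 1; h_1 = 2; x_2 = 5.5; y_2 = 2; z_2 = 3.5; w_2 = 2; d_2 = 3.5; x_3 = 1.5; y_3 = 5.5; z_3 = 2; w_3 = 2; d_3 = 2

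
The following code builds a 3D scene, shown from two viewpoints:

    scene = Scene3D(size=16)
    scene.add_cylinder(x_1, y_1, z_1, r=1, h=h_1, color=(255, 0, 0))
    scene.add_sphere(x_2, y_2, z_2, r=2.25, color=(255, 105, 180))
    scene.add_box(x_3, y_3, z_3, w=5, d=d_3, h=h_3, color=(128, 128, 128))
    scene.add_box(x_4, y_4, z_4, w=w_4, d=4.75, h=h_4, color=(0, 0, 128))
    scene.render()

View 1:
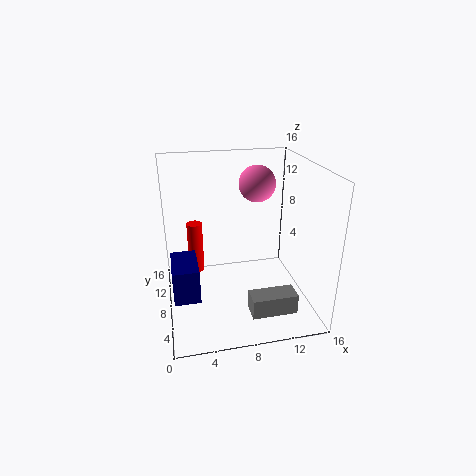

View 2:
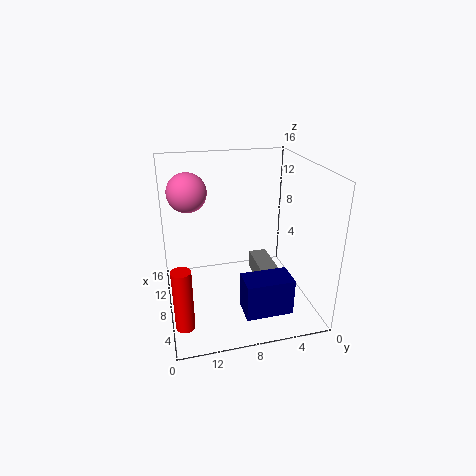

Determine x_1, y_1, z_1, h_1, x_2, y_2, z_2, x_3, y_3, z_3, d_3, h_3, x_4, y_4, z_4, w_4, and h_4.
x_1 = 3.75, y_1 = 14.75, z_1 = 0.5, h_1 = 6.75, x_2 = 11.5, y_2 = 13, z_2 = 12.5, x_3 = 8.5, y_3 = 2.75, z_3 = 0.75, d_3 = 2.25, h_3 = 2.25, x_4 = 0.5, y_4 = 4.25, z_4 = 2.75, w_4 = 2.75, h_4 = 3.75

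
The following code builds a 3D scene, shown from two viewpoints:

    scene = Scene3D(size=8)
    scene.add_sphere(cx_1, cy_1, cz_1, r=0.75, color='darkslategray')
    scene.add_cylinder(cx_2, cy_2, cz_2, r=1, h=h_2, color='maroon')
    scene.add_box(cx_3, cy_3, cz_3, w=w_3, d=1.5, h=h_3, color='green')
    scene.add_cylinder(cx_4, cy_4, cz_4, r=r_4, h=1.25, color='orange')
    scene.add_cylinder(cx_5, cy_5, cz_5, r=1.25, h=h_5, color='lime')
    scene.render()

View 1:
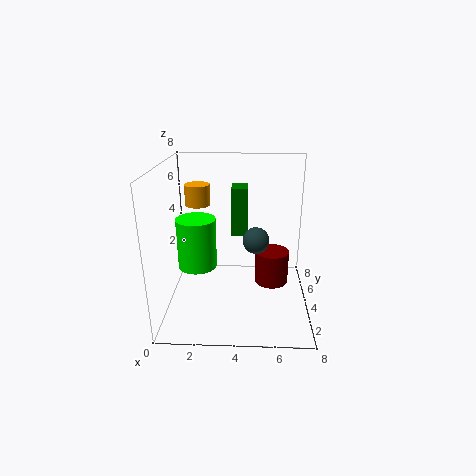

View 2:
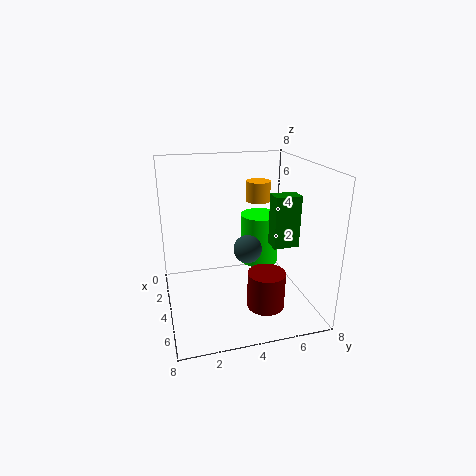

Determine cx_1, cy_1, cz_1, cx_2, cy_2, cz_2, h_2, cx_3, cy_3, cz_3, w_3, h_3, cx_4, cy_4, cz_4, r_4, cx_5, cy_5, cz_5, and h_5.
cx_1 = 5
cy_1 = 4.25
cz_1 = 3.75
cx_2 = 6
cy_2 = 5
cz_2 = 0.75
h_2 = 2
cx_3 = 3.5
cy_3 = 6
cz_3 = 3.25
w_3 = 1
h_3 = 3
cx_4 = 1.5
cy_4 = 6
cz_4 = 5.25
r_4 = 0.75
cx_5 = 1.25
cy_5 = 6.25
cz_5 = 1
h_5 = 3.25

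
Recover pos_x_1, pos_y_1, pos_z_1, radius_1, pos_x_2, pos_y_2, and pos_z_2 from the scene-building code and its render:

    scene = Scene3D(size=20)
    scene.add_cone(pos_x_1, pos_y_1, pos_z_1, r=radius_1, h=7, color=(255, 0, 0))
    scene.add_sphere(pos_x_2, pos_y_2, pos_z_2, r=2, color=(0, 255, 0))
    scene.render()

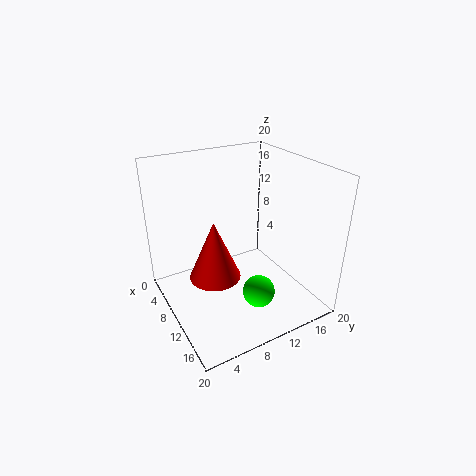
pos_x_1 = 15; pos_y_1 = 4; pos_z_1 = 9; radius_1 = 3; pos_x_2 = 17; pos_y_2 = 9; pos_z_2 = 6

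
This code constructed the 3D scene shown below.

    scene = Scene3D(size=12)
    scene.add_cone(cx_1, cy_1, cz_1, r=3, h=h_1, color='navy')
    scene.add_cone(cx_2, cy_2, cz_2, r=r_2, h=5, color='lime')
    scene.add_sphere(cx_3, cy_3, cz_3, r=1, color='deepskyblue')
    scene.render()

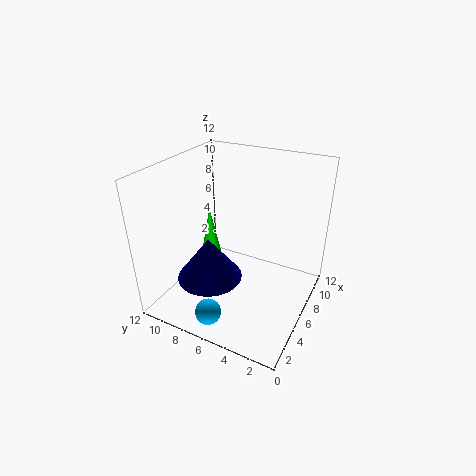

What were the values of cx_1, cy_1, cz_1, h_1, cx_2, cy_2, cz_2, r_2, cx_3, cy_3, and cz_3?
cx_1 = 6; cy_1 = 9; cz_1 = 1; h_1 = 4; cx_2 = 8; cy_2 = 10; cz_2 = 2; r_2 = 1; cx_3 = 1; cy_3 = 6; cz_3 = 2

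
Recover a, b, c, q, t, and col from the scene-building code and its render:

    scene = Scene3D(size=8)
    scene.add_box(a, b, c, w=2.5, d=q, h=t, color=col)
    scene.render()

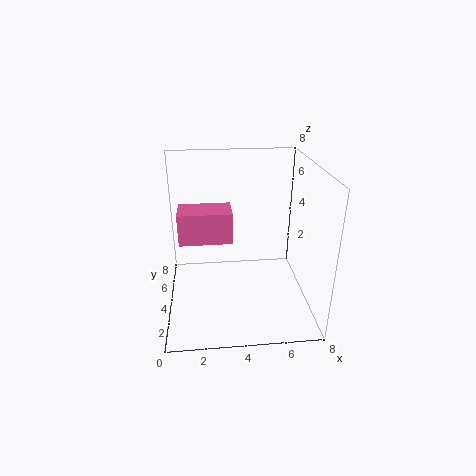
a = 1
b = 1.5
c = 5
q = 1.5
t = 1.5
col = 'hotpink'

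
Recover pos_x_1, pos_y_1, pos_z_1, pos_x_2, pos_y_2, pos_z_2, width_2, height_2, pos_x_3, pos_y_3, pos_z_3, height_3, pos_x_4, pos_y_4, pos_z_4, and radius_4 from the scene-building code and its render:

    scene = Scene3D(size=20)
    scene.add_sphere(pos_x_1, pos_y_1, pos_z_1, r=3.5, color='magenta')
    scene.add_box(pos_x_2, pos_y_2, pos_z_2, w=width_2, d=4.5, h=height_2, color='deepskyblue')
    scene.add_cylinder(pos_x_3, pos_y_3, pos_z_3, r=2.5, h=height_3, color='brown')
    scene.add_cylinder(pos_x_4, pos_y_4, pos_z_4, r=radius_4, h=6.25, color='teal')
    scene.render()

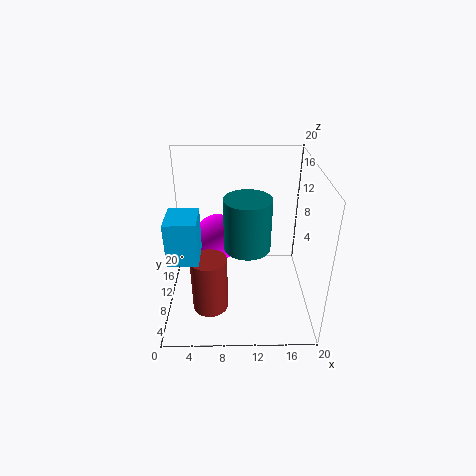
pos_x_1 = 7; pos_y_1 = 14; pos_z_1 = 7.75; pos_x_2 = 1.5; pos_y_2 = 2.75; pos_z_2 = 10.5; width_2 = 3.75; height_2 = 5.5; pos_x_3 = 6; pos_y_3 = 7; pos_z_3 = 0.5; height_3 = 8; pos_x_4 = 11; pos_y_4 = 4.25; pos_z_4 = 12.25; radius_4 = 2.75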